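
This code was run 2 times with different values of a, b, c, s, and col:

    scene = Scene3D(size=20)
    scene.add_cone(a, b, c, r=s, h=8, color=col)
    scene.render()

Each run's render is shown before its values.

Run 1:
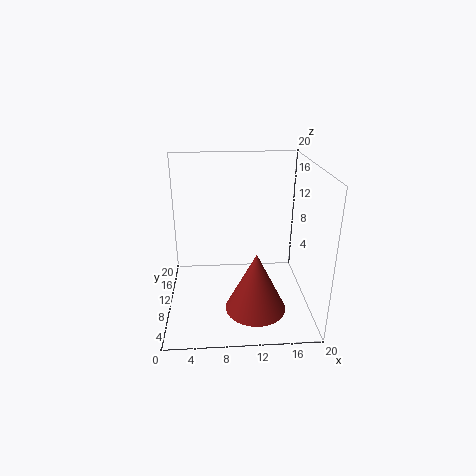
a = 12, b = 5, c = 2, s = 4, col = 'brown'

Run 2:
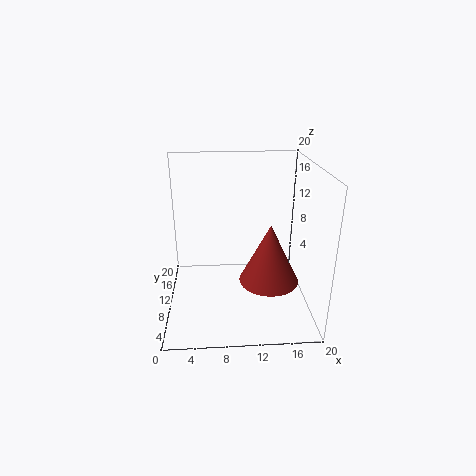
a = 14, b = 7, c = 5, s = 4, col = 'brown'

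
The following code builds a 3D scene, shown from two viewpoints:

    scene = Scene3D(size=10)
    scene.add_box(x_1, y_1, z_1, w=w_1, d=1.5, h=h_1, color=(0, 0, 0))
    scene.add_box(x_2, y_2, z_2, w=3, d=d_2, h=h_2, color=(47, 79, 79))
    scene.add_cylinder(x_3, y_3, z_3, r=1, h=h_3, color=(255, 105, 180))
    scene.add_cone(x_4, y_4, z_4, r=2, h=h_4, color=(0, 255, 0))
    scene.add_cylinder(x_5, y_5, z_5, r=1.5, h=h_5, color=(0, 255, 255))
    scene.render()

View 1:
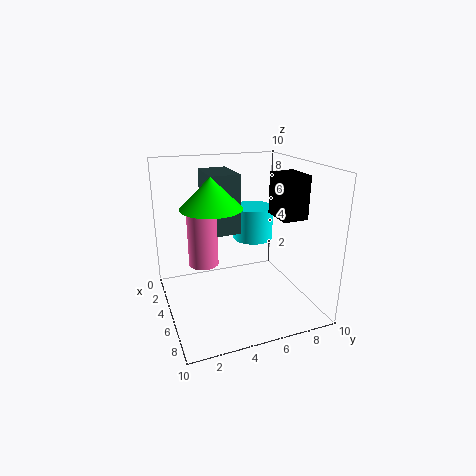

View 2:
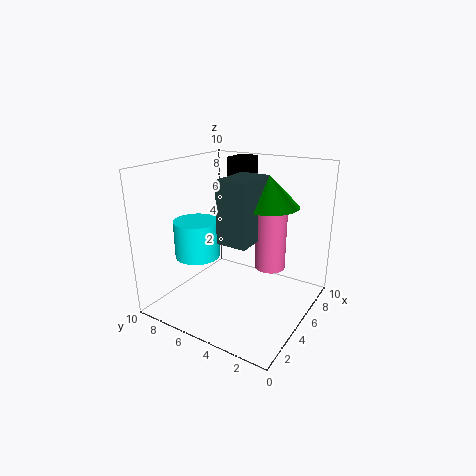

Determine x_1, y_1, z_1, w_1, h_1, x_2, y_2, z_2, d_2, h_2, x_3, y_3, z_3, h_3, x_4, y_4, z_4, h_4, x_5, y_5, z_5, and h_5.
x_1 = 7.5
y_1 = 6
z_1 = 7.5
w_1 = 2
h_1 = 2.5
x_2 = 2.5
y_2 = 3
z_2 = 5.5
d_2 = 2
h_2 = 4
x_3 = 5
y_3 = 2.5
z_3 = 3.5
h_3 = 4
x_4 = 5.5
y_4 = 3
z_4 = 7.5
h_4 = 2
x_5 = 3
y_5 = 7
z_5 = 4
h_5 = 2.5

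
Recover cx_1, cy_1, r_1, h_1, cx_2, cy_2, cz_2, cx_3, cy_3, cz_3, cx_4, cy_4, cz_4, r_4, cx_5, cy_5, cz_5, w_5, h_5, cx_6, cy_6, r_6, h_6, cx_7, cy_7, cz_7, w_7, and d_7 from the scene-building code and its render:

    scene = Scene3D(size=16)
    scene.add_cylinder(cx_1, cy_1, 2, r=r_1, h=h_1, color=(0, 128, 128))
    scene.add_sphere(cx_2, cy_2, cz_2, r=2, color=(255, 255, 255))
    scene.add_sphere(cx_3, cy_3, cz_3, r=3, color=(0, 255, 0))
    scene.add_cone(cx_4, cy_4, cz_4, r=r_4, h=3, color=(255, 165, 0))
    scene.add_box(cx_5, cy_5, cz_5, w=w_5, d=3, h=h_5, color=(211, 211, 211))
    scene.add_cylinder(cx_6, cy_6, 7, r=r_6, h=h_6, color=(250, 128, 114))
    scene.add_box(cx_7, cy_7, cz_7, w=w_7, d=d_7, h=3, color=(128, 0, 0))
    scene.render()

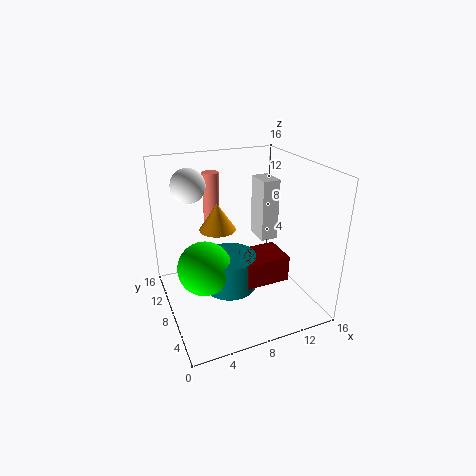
cx_1 = 7, cy_1 = 8, r_1 = 3, h_1 = 4, cx_2 = 4, cy_2 = 13, cz_2 = 13, cx_3 = 4, cy_3 = 8, cz_3 = 5, cx_4 = 6, cy_4 = 9, cz_4 = 9, r_4 = 2, cx_5 = 11, cy_5 = 8, cz_5 = 7, w_5 = 2, h_5 = 7, cx_6 = 7, cy_6 = 14, r_6 = 1, h_6 = 7, cx_7 = 8, cy_7 = 5, cz_7 = 3, w_7 = 5, d_7 = 4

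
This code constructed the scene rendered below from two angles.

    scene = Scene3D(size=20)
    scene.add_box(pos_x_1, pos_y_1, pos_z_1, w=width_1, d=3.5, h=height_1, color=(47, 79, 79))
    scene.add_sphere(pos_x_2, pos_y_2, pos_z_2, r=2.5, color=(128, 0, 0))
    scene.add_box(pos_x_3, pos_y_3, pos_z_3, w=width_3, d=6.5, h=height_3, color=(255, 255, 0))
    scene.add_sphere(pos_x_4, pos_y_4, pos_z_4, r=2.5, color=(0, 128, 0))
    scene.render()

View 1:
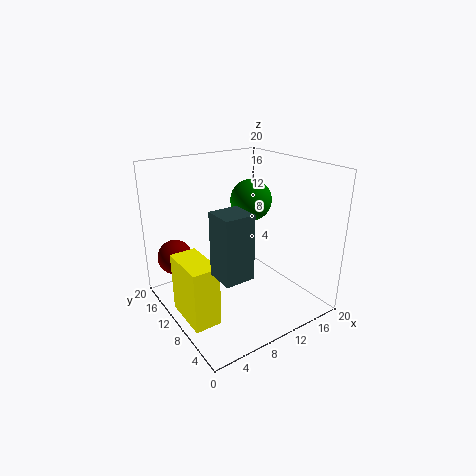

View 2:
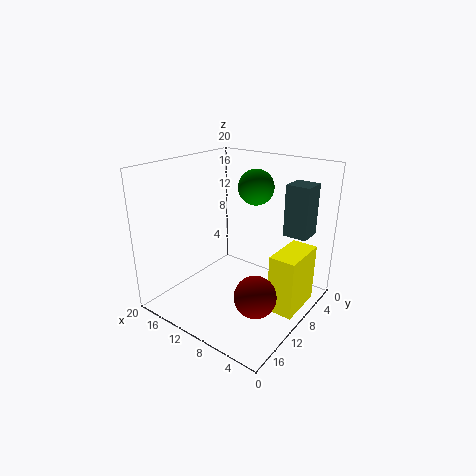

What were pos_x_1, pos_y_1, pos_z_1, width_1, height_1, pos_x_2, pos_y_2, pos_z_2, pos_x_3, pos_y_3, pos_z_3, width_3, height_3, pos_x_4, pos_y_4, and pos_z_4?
pos_x_1 = 2.5
pos_y_1 = 1
pos_z_1 = 9.5
width_1 = 3.5
height_1 = 7.5
pos_x_2 = 3
pos_y_2 = 16
pos_z_2 = 6.5
pos_x_3 = 0.5
pos_y_3 = 5
pos_z_3 = 1.5
width_3 = 3.5
height_3 = 8
pos_x_4 = 9.5
pos_y_4 = 6.5
pos_z_4 = 16.5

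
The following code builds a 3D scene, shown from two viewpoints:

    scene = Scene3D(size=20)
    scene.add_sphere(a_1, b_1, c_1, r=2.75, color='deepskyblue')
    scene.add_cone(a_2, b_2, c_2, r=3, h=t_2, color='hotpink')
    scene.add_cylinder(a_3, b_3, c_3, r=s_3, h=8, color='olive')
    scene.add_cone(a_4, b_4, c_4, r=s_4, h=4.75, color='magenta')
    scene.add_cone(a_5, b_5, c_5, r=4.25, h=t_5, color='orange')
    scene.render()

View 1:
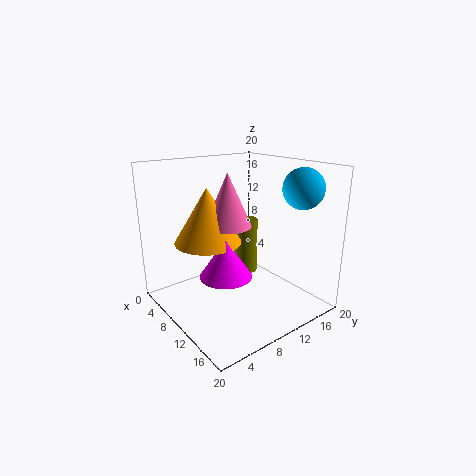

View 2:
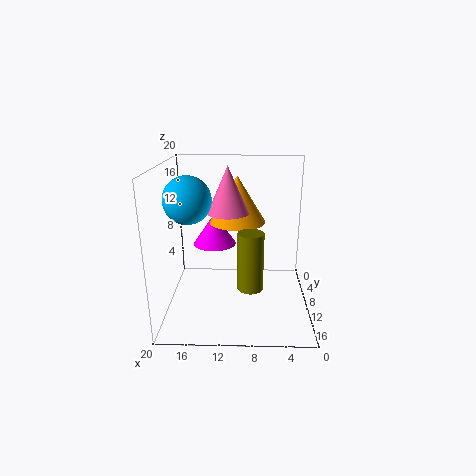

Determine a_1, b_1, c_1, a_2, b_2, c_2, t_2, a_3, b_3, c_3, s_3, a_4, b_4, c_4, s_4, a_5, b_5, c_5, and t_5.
a_1 = 15.5; b_1 = 16.5; c_1 = 17; a_2 = 11.5; b_2 = 7.25; c_2 = 12.75; t_2 = 6.75; a_3 = 8.25; b_3 = 12.75; c_3 = 3.75; s_3 = 1.75; a_4 = 13.75; b_4 = 5.25; c_4 = 7.25; s_4 = 3.25; a_5 = 10.25; b_5 = 5; c_5 = 10.75; t_5 = 7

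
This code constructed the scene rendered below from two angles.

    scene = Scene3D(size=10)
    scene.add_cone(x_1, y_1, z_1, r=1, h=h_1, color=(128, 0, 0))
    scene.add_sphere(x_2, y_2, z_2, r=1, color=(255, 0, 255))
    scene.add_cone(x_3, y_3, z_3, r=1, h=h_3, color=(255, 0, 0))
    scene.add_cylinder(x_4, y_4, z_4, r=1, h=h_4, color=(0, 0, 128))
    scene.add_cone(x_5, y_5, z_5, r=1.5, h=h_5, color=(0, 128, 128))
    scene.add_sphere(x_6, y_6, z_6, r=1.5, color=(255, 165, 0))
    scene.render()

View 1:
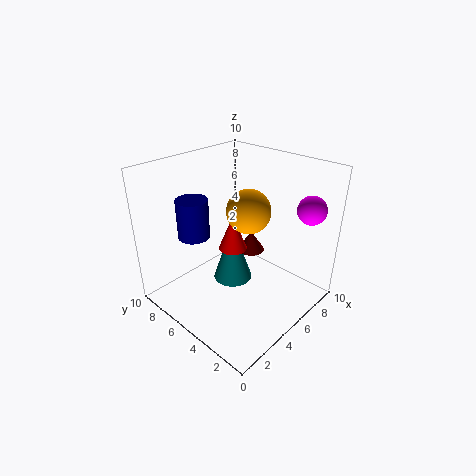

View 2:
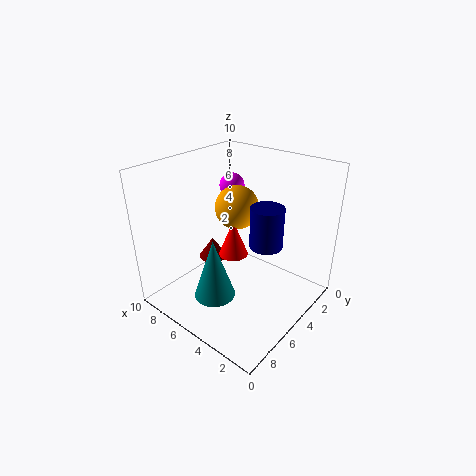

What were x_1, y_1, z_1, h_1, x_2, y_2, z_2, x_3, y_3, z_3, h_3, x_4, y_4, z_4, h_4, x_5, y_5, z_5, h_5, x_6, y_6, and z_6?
x_1 = 7
y_1 = 5.5
z_1 = 3
h_1 = 1.5
x_2 = 8.5
y_2 = 1.5
z_2 = 7
x_3 = 5
y_3 = 5.5
z_3 = 4
h_3 = 2.5
x_4 = 2
y_4 = 6
z_4 = 6
h_4 = 2.5
x_5 = 6
y_5 = 6.5
z_5 = 0.5
h_5 = 4.5
x_6 = 5.5
y_6 = 4.5
z_6 = 7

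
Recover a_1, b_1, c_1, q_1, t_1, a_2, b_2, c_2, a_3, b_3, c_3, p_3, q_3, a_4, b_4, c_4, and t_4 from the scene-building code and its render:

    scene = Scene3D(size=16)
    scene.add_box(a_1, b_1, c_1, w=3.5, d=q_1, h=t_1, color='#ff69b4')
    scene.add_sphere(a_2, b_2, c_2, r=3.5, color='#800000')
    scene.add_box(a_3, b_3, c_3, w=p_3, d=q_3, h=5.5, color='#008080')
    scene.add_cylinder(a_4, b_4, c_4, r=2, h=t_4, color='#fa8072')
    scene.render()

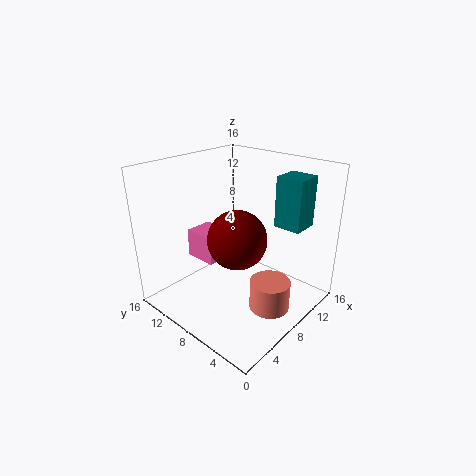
a_1 = 7
b_1 = 11.5
c_1 = 3.5
q_1 = 4
t_1 = 3.5
a_2 = 9
b_2 = 9
c_2 = 7
a_3 = 10.5
b_3 = 2
c_3 = 9.5
p_3 = 3
q_3 = 3
a_4 = 6
b_4 = 2
c_4 = 3
t_4 = 3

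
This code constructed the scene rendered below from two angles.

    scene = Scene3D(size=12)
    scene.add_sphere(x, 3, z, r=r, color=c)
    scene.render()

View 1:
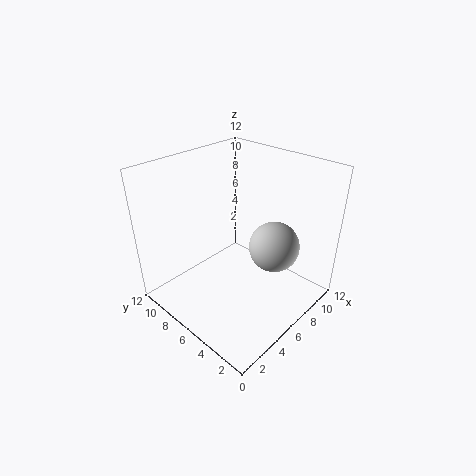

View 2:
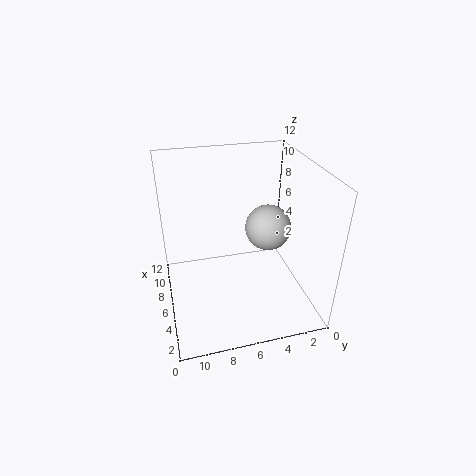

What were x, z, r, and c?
x = 7
z = 6
r = 2
c = 'lightgray'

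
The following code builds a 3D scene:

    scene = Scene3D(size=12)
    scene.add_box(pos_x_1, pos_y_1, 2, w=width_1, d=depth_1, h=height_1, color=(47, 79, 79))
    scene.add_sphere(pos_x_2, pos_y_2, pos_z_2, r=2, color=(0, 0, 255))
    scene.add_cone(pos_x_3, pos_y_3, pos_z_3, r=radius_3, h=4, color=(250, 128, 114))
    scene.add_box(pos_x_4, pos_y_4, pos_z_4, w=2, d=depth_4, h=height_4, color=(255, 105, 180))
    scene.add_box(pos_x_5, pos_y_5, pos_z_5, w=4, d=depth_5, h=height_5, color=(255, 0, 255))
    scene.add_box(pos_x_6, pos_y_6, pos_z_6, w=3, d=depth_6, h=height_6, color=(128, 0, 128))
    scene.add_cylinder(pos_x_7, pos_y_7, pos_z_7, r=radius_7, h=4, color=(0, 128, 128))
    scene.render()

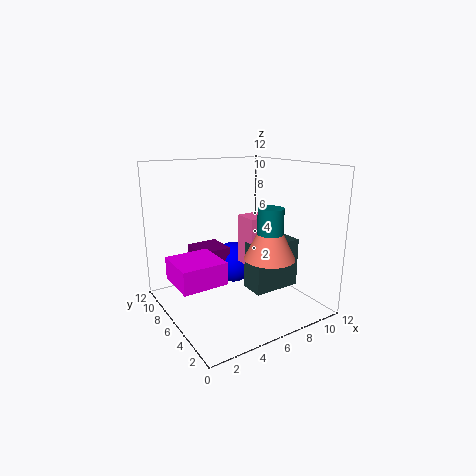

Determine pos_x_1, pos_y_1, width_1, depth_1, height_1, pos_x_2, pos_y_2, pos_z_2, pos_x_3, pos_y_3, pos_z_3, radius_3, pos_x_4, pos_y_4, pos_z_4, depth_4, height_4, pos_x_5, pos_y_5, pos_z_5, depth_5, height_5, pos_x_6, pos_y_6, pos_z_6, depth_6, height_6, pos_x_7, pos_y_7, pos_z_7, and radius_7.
pos_x_1 = 6, pos_y_1 = 3, width_1 = 4, depth_1 = 2, height_1 = 4, pos_x_2 = 8, pos_y_2 = 10, pos_z_2 = 2, pos_x_3 = 7, pos_y_3 = 3, pos_z_3 = 5, radius_3 = 2, pos_x_4 = 6, pos_y_4 = 4, pos_z_4 = 4, depth_4 = 2, height_4 = 4, pos_x_5 = 1, pos_y_5 = 6, pos_z_5 = 2, depth_5 = 4, height_5 = 2, pos_x_6 = 4, pos_y_6 = 9, pos_z_6 = 2, depth_6 = 3, height_6 = 2, pos_x_7 = 7, pos_y_7 = 3, pos_z_7 = 5, radius_7 = 1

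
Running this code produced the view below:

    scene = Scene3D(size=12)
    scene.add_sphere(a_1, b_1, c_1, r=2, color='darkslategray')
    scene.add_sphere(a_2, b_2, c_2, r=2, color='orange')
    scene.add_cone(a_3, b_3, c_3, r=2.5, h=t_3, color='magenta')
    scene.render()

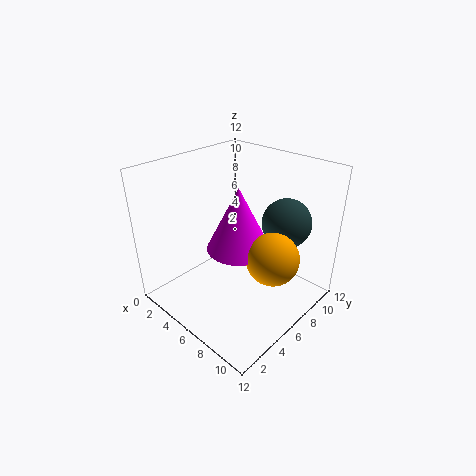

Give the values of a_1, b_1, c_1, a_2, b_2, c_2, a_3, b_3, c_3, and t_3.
a_1 = 9
b_1 = 8.5
c_1 = 7.5
a_2 = 10
b_2 = 5.5
c_2 = 6
a_3 = 7
b_3 = 5
c_3 = 6
t_3 = 5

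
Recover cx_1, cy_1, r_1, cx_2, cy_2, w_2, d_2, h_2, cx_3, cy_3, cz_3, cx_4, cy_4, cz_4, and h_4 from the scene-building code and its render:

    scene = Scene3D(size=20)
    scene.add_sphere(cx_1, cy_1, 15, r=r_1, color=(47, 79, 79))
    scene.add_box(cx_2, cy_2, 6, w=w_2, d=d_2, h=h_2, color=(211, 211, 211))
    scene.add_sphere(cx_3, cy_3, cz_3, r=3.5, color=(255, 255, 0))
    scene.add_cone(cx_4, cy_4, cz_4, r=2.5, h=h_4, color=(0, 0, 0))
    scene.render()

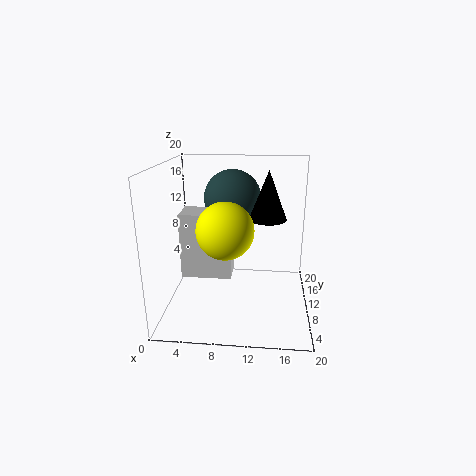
cx_1 = 9; cy_1 = 12.5; r_1 = 4; cx_2 = 3; cy_2 = 5.5; w_2 = 6.5; d_2 = 4; h_2 = 8.5; cx_3 = 9; cy_3 = 4.5; cz_3 = 13; cx_4 = 14; cy_4 = 9.5; cz_4 = 13; h_4 = 6.5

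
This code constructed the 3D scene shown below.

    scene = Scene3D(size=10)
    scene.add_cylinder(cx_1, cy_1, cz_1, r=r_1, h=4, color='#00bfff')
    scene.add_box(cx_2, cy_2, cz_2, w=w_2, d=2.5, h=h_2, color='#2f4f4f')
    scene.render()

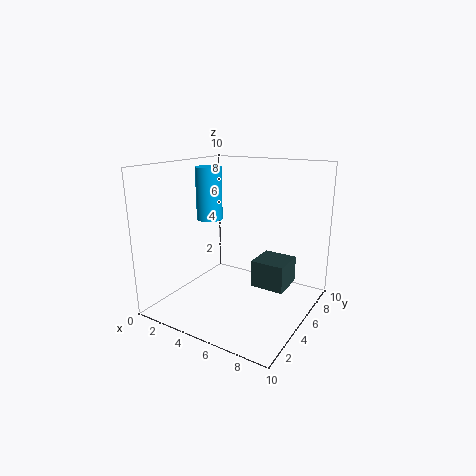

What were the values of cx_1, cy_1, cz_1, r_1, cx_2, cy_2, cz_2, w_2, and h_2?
cx_1 = 1.5
cy_1 = 6.5
cz_1 = 5.5
r_1 = 1
cx_2 = 5.5
cy_2 = 6
cz_2 = 1
w_2 = 2.5
h_2 = 2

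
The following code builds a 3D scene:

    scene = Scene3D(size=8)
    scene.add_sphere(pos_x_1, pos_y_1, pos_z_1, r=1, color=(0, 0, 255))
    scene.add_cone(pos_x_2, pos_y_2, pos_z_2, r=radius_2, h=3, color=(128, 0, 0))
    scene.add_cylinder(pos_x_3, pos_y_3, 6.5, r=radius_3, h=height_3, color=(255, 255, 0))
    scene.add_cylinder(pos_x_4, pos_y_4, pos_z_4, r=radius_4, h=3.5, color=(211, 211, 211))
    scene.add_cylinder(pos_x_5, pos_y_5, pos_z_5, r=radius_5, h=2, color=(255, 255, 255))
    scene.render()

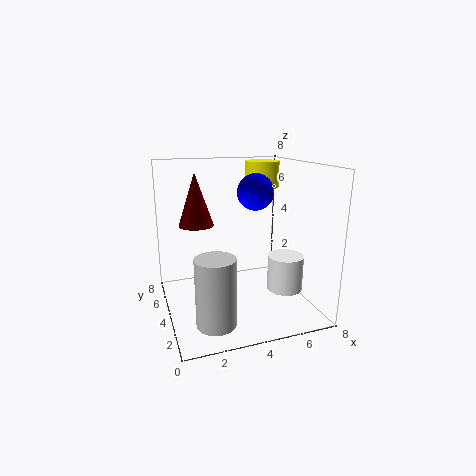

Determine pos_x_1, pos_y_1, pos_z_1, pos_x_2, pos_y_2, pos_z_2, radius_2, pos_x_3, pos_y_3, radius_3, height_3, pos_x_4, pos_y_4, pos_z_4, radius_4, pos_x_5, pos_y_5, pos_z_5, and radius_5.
pos_x_1 = 5; pos_y_1 = 4; pos_z_1 = 6.5; pos_x_2 = 2; pos_y_2 = 5.5; pos_z_2 = 4.5; radius_2 = 1; pos_x_3 = 6; pos_y_3 = 5.5; radius_3 = 1; height_3 = 1.5; pos_x_4 = 2; pos_y_4 = 1.5; pos_z_4 = 0.5; radius_4 = 1; pos_x_5 = 6.5; pos_y_5 = 3; pos_z_5 = 1; radius_5 = 1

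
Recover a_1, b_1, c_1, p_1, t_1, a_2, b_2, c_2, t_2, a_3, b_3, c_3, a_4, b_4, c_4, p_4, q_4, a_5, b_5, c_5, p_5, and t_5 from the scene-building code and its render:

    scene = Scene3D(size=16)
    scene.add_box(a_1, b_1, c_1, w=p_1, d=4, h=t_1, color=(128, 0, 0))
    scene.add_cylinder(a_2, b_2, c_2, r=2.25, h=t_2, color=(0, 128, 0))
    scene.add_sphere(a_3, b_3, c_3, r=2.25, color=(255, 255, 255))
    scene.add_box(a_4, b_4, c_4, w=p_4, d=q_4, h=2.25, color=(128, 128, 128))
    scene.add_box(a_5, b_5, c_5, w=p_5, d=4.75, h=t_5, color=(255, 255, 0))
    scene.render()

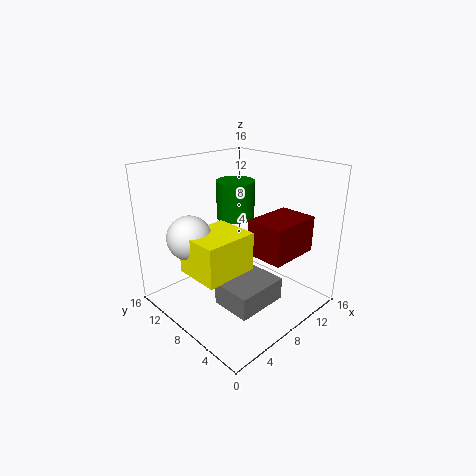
a_1 = 6.75; b_1 = 1.25; c_1 = 7.5; p_1 = 5.5; t_1 = 3.75; a_2 = 10.5; b_2 = 11; c_2 = 9; t_2 = 4.5; a_3 = 2.25; b_3 = 9; c_3 = 9.5; a_4 = 2.25; b_4 = 1.25; c_4 = 3.75; p_4 = 5.25; q_4 = 4; a_5 = 1; b_5 = 4.25; c_5 = 6.25; p_5 = 5.5; t_5 = 4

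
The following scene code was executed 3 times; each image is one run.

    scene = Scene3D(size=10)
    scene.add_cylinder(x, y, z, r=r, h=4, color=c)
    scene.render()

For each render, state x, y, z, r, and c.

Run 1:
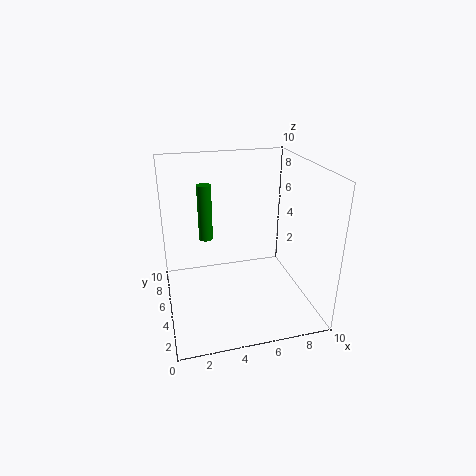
x = 3
y = 6.5
z = 4.5
r = 0.5
c = 'green'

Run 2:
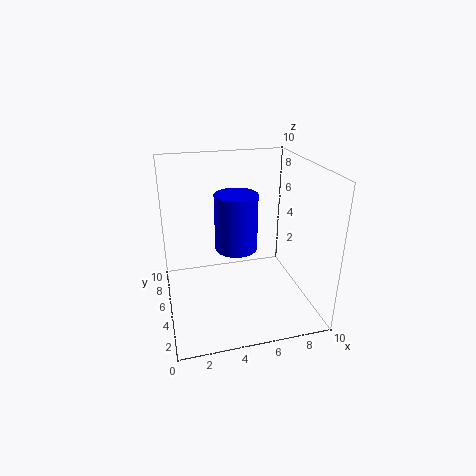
x = 5
y = 5.5
z = 4
r = 1.5
c = 'blue'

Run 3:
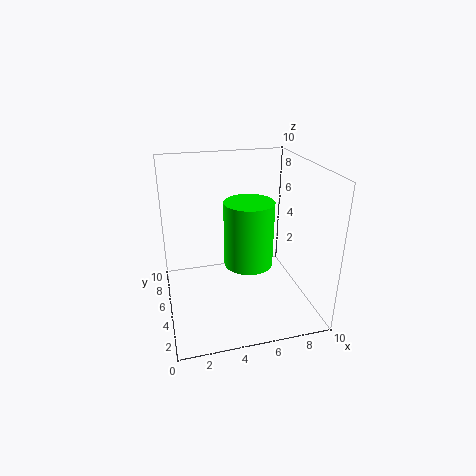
x = 5
y = 2.5
z = 4.5
r = 1.5
c = 'lime'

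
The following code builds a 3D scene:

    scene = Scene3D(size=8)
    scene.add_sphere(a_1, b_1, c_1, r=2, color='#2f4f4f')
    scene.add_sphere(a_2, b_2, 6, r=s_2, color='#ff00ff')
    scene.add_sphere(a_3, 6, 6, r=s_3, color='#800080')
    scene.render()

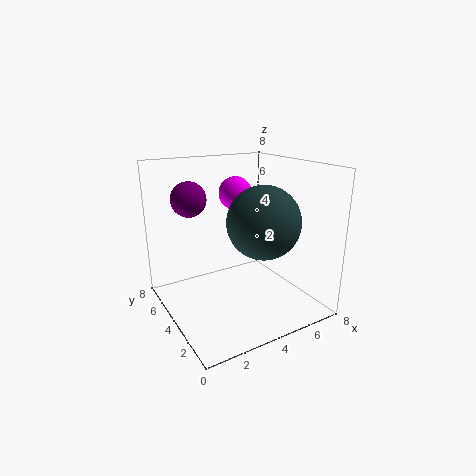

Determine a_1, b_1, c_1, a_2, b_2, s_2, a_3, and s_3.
a_1 = 5, b_1 = 3, c_1 = 5, a_2 = 5, b_2 = 6, s_2 = 1, a_3 = 2, s_3 = 1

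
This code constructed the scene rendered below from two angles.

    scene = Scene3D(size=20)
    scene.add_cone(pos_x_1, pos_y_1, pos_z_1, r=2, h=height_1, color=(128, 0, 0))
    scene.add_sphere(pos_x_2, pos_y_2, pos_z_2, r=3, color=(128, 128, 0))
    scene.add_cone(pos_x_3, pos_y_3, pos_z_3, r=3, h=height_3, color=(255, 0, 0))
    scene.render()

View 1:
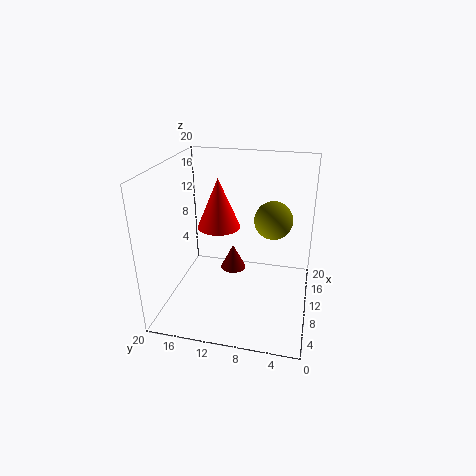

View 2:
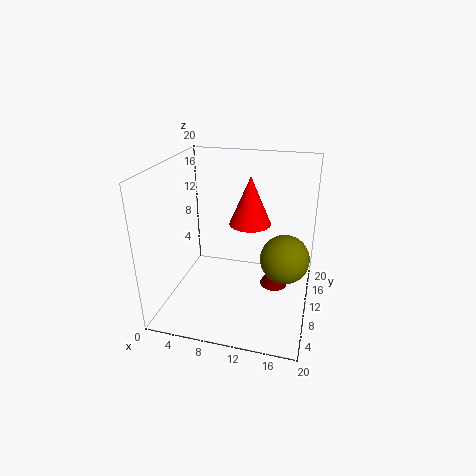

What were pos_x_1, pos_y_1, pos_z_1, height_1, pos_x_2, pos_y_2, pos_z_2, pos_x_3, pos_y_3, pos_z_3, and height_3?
pos_x_1 = 15, pos_y_1 = 12, pos_z_1 = 2, height_1 = 4, pos_x_2 = 17, pos_y_2 = 6, pos_z_2 = 10, pos_x_3 = 11, pos_y_3 = 13, pos_z_3 = 11, height_3 = 7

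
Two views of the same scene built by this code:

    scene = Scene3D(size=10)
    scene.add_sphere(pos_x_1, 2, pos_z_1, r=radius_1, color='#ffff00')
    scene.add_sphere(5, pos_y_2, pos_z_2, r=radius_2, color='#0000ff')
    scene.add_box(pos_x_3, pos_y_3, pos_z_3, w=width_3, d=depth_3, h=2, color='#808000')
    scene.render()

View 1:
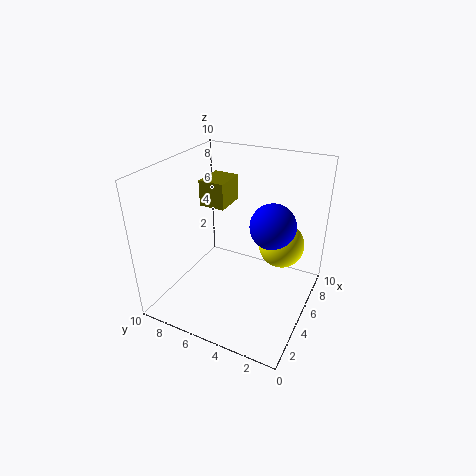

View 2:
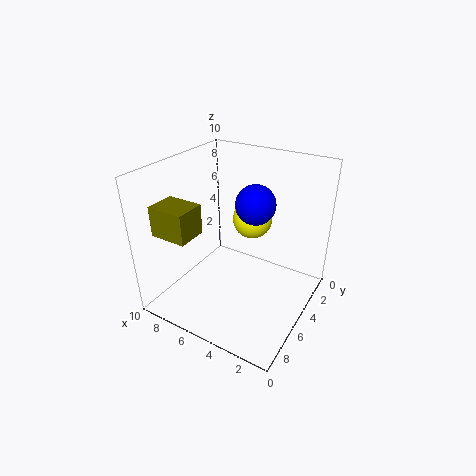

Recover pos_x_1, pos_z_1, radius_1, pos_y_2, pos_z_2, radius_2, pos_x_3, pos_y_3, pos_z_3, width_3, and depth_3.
pos_x_1 = 5.5; pos_z_1 = 5; radius_1 = 1.5; pos_y_2 = 2.5; pos_z_2 = 6.5; radius_2 = 1.5; pos_x_3 = 6.5; pos_y_3 = 7; pos_z_3 = 6; width_3 = 2.5; depth_3 = 2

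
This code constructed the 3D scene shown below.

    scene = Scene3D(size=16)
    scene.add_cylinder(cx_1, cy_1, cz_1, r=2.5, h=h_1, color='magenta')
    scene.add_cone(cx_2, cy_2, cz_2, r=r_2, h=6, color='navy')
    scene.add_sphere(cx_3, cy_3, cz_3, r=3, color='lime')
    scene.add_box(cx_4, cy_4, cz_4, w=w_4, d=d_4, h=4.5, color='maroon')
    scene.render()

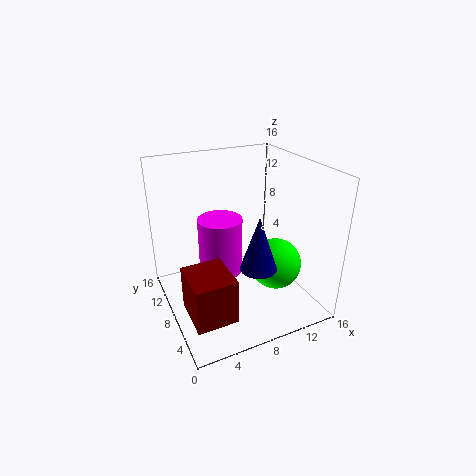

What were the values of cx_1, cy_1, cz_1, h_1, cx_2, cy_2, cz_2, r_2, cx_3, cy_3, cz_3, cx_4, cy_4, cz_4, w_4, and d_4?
cx_1 = 6.5; cy_1 = 9.5; cz_1 = 3.5; h_1 = 6.5; cx_2 = 9; cy_2 = 5; cz_2 = 5.5; r_2 = 2; cx_3 = 12.5; cy_3 = 7; cz_3 = 4; cx_4 = 0.5; cy_4 = 0.5; cz_4 = 3.5; w_4 = 4; d_4 = 4.5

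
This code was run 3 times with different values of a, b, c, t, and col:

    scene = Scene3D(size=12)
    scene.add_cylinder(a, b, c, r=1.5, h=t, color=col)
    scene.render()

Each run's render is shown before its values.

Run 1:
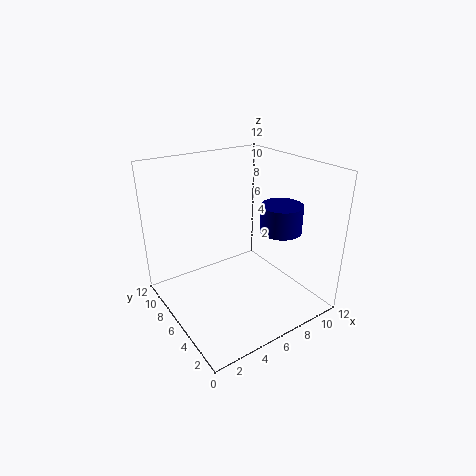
a = 7
b = 2
c = 8
t = 2
col = 'navy'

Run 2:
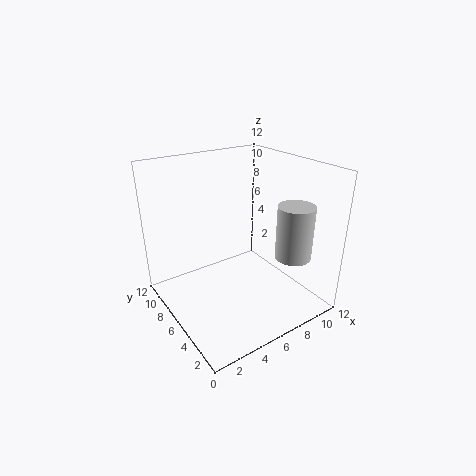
a = 9.5
b = 3
c = 4.5
t = 4.5
col = 'lightgray'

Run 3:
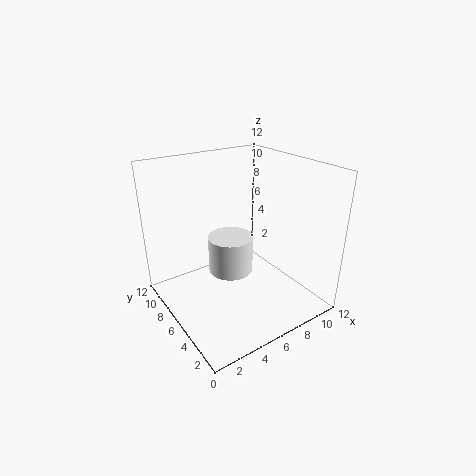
a = 3
b = 2.5
c = 6
t = 2.5
col = 'white'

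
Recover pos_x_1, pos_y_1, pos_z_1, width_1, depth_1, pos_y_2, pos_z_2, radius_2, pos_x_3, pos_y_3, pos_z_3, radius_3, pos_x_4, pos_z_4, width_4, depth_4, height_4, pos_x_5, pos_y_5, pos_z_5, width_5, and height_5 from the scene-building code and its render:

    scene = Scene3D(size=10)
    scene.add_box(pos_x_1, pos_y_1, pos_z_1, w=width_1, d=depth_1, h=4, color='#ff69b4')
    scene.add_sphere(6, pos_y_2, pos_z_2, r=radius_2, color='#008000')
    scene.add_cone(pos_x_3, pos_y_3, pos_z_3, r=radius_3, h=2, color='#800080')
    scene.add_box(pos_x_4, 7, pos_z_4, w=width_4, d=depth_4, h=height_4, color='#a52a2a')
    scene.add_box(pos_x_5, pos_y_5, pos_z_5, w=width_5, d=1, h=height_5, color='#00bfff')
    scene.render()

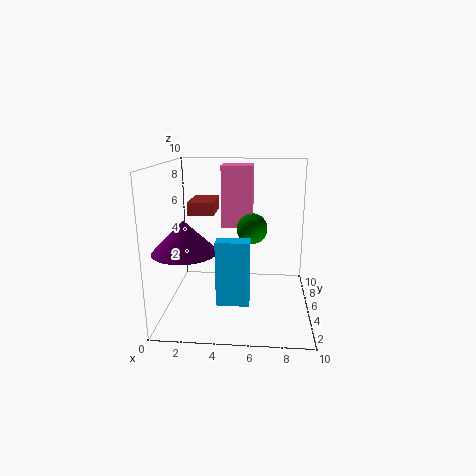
pos_x_1 = 4; pos_y_1 = 4; pos_z_1 = 6; width_1 = 2; depth_1 = 2; pos_y_2 = 4; pos_z_2 = 6; radius_2 = 1; pos_x_3 = 2; pos_y_3 = 2; pos_z_3 = 5; radius_3 = 2; pos_x_4 = 1; pos_z_4 = 6; width_4 = 2; depth_4 = 3; height_4 = 1; pos_x_5 = 4; pos_y_5 = 1; pos_z_5 = 2; width_5 = 2; height_5 = 4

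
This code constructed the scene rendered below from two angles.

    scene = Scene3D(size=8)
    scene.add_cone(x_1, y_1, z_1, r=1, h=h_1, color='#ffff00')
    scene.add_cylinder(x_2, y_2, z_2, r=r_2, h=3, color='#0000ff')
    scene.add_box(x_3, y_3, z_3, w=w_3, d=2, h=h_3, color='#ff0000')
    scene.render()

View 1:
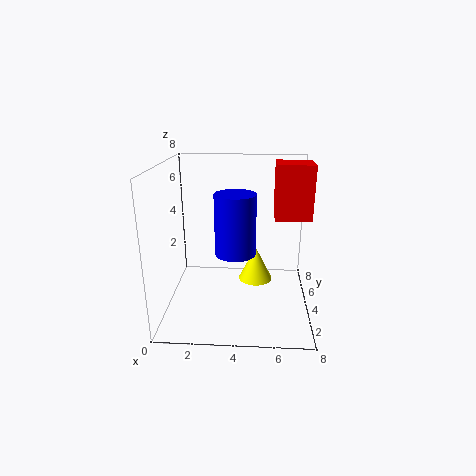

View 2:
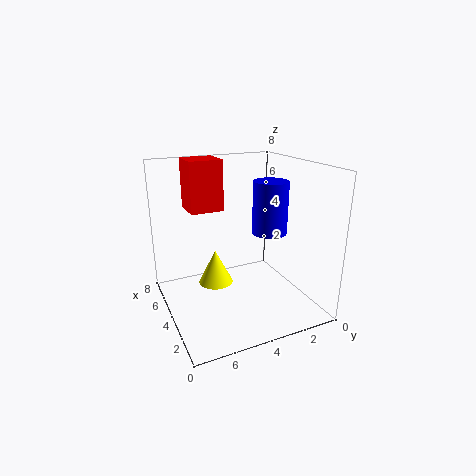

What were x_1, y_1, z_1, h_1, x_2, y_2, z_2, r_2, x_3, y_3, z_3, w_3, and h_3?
x_1 = 5
y_1 = 5
z_1 = 1
h_1 = 2
x_2 = 4
y_2 = 2
z_2 = 4
r_2 = 1
x_3 = 6
y_3 = 4
z_3 = 5
w_3 = 2
h_3 = 3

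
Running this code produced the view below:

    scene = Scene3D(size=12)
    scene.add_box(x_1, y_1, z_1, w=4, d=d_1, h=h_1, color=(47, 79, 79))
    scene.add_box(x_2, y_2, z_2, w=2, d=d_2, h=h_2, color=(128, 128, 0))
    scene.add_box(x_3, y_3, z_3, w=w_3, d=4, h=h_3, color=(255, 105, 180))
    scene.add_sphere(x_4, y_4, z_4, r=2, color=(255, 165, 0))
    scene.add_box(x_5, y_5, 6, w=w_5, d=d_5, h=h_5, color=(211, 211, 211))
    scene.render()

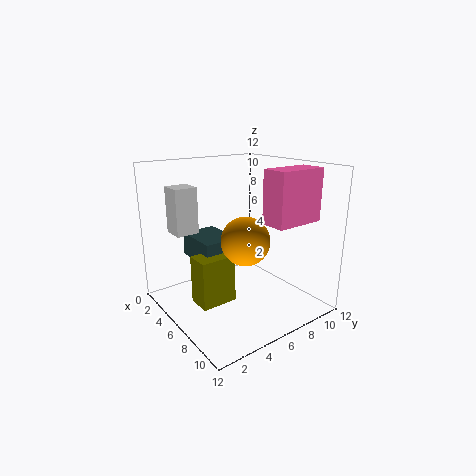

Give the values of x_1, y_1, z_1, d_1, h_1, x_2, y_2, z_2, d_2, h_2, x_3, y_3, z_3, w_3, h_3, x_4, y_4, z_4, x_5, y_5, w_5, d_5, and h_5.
x_1 = 2
y_1 = 3
z_1 = 4
d_1 = 3
h_1 = 2
x_2 = 5
y_2 = 2
z_2 = 1
d_2 = 3
h_2 = 4
x_3 = 9
y_3 = 6
z_3 = 8
w_3 = 2
h_3 = 4
x_4 = 7
y_4 = 6
z_4 = 6
x_5 = 1
y_5 = 2
w_5 = 2
d_5 = 2
h_5 = 4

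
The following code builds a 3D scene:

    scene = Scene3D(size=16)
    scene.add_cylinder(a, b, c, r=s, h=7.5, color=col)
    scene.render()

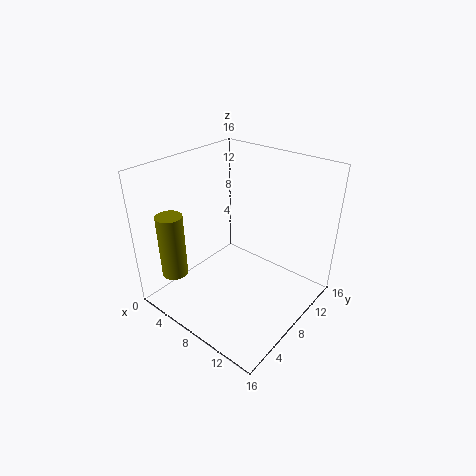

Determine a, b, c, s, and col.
a = 2; b = 3.5; c = 3; s = 1.5; col = 'olive'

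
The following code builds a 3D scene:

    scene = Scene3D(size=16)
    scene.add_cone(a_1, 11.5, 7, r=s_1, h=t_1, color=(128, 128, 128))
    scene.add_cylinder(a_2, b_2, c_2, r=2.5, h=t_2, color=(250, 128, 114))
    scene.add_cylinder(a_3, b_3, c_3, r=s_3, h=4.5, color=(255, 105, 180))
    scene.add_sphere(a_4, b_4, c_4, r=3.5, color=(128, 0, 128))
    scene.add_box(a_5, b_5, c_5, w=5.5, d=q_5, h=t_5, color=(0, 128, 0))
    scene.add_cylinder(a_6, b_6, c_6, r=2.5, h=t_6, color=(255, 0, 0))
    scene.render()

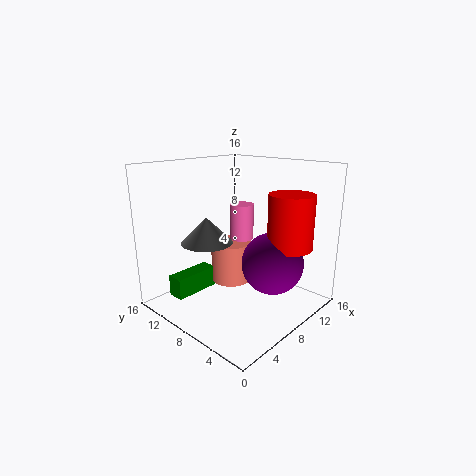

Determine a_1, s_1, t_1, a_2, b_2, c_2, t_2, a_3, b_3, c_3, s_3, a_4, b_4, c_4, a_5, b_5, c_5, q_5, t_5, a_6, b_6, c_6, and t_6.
a_1 = 6.5
s_1 = 3
t_1 = 3
a_2 = 10.5
b_2 = 11.5
c_2 = 1
t_2 = 5
a_3 = 12.5
b_3 = 11.5
c_3 = 6
s_3 = 1.5
a_4 = 10.5
b_4 = 5
c_4 = 5
a_5 = 3
b_5 = 12.5
c_5 = 0.5
q_5 = 2
t_5 = 2.5
a_6 = 11.5
b_6 = 3.5
c_6 = 7
t_6 = 6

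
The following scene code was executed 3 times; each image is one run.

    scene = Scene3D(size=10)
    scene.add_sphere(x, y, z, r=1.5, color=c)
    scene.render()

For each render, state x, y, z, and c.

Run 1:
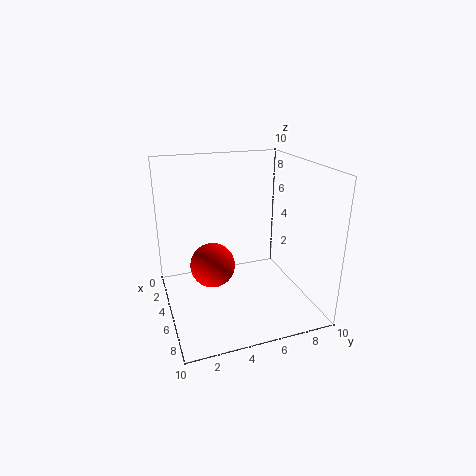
x = 5.5, y = 3, z = 3.5, c = 'red'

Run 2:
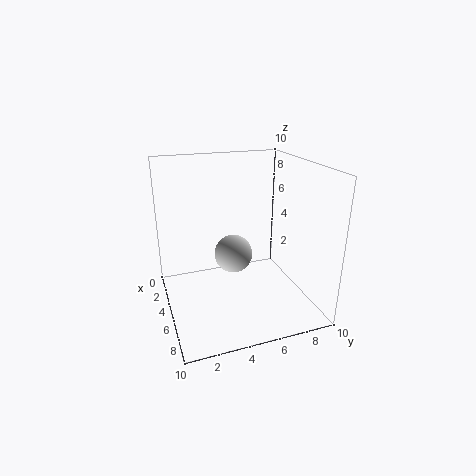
x = 2.5, y = 5.5, z = 2.5, c = 'lightgray'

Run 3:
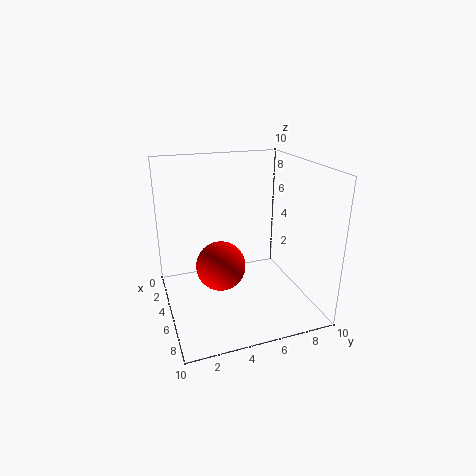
x = 7.5, y = 3, z = 4.5, c = 'red'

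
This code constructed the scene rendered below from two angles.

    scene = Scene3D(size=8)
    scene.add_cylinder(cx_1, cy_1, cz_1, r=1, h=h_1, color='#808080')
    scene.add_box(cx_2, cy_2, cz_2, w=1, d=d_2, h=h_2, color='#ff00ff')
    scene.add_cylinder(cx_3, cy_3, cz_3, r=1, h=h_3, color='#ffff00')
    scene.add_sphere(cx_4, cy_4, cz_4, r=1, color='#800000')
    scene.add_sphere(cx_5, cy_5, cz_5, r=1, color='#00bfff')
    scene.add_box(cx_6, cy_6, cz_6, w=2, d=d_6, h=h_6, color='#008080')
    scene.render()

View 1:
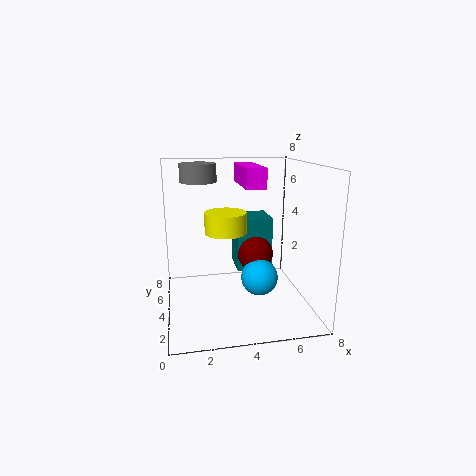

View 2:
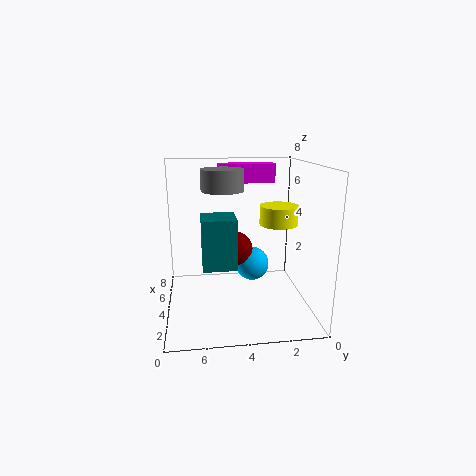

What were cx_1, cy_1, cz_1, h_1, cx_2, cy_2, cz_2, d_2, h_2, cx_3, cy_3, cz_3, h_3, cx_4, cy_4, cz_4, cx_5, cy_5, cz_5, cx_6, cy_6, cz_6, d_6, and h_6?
cx_1 = 2, cy_1 = 5, cz_1 = 7, h_1 = 1, cx_2 = 4, cy_2 = 2, cz_2 = 7, d_2 = 3, h_2 = 1, cx_3 = 3, cy_3 = 2, cz_3 = 5, h_3 = 1, cx_4 = 5, cy_4 = 4, cz_4 = 3, cx_5 = 5, cy_5 = 3, cz_5 = 2, cx_6 = 4, cy_6 = 4, cz_6 = 2, d_6 = 2, h_6 = 3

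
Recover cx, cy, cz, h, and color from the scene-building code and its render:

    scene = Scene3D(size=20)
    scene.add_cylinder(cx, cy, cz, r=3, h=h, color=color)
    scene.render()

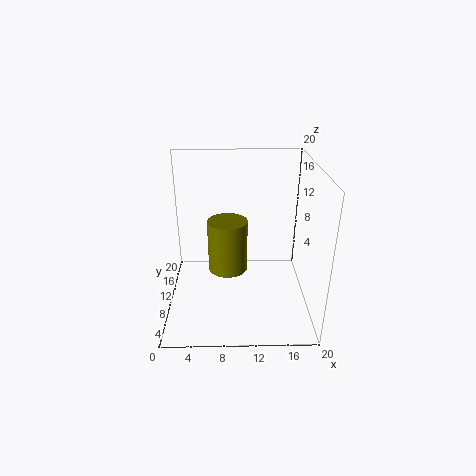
cx = 8.5, cy = 13.5, cz = 3, h = 8, color = 'olive'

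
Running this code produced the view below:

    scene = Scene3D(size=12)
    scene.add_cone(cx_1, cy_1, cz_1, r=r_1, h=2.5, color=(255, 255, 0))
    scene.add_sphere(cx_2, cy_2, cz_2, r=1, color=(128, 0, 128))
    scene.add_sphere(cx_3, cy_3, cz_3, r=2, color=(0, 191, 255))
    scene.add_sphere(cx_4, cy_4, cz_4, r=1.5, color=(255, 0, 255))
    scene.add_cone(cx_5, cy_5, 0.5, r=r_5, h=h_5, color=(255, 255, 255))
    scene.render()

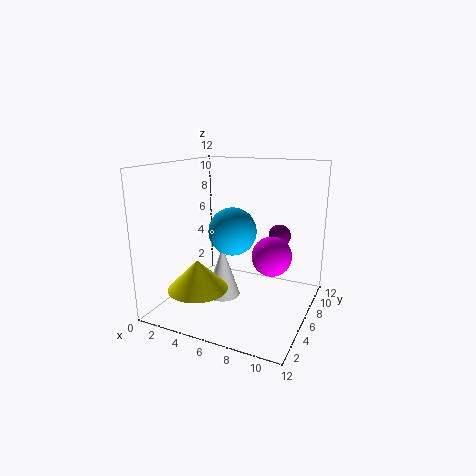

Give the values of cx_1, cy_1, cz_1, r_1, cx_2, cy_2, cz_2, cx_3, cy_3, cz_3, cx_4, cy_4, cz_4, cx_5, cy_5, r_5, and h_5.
cx_1 = 3.5
cy_1 = 3.5
cz_1 = 2
r_1 = 2.5
cx_2 = 8.5
cy_2 = 9.5
cz_2 = 5.5
cx_3 = 5.5
cy_3 = 6
cz_3 = 6.5
cx_4 = 9.5
cy_4 = 4.5
cz_4 = 5.5
cx_5 = 4.5
cy_5 = 6
r_5 = 1.5
h_5 = 4.5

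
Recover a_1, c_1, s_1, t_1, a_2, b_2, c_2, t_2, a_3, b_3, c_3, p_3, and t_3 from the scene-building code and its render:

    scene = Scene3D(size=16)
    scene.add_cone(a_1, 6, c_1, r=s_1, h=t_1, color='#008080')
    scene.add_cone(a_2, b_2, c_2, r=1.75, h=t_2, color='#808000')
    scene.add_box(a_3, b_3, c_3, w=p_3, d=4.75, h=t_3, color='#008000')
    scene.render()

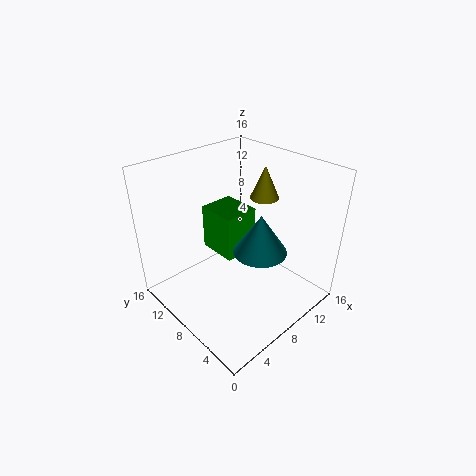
a_1 = 9.5, c_1 = 6.5, s_1 = 3, t_1 = 4.5, a_2 = 13.75, b_2 = 9.5, c_2 = 10.5, t_2 = 4, a_3 = 7.75, b_3 = 9.25, c_3 = 4.25, p_3 = 4.25, t_3 = 5.5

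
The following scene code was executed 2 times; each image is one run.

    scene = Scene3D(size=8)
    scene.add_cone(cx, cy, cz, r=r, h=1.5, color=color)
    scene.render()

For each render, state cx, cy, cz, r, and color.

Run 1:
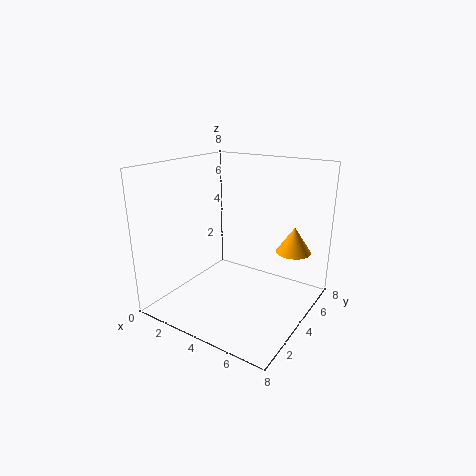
cx = 6.5; cy = 6; cz = 3; r = 1; color = 'orange'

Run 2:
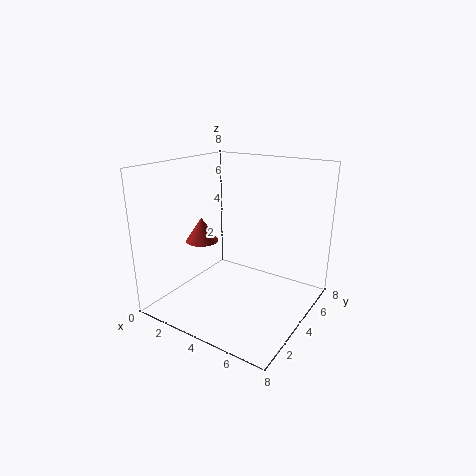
cx = 1; cy = 4.5; cz = 3; r = 1; color = 'brown'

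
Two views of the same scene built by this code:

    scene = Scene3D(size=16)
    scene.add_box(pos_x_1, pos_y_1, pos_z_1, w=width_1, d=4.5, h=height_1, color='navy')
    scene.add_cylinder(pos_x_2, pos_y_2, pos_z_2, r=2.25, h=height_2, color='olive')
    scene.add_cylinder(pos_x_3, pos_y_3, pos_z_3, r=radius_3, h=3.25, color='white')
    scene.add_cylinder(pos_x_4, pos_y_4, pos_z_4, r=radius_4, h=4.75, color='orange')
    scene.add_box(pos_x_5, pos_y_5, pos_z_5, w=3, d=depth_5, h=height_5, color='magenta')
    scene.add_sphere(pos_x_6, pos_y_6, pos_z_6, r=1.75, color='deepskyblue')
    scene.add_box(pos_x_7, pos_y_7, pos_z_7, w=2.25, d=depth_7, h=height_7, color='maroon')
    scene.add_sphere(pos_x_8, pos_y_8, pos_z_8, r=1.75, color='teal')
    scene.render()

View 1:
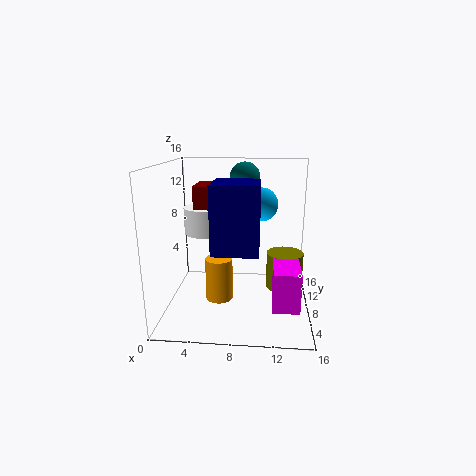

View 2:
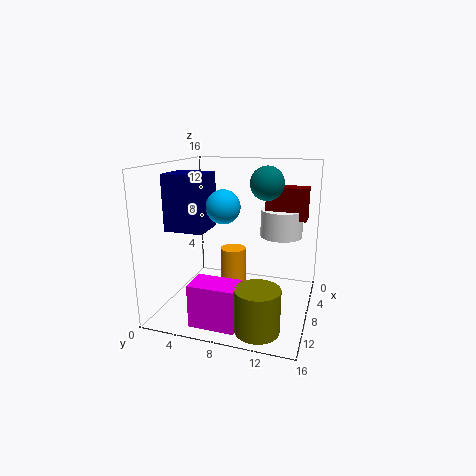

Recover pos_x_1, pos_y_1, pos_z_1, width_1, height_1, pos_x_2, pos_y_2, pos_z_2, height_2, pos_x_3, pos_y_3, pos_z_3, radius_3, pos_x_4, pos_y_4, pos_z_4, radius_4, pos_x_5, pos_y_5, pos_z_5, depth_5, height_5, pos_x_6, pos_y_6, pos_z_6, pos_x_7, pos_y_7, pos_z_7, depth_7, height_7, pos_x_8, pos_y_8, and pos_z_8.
pos_x_1 = 6.25; pos_y_1 = 0.25; pos_z_1 = 8.75; width_1 = 4.25; height_1 = 6.25; pos_x_2 = 13.5; pos_y_2 = 11.75; pos_z_2 = 0.5; height_2 = 4.5; pos_x_3 = 3.5; pos_y_3 = 12; pos_z_3 = 7.25; radius_3 = 2.5; pos_x_4 = 6; pos_y_4 = 6.75; pos_z_4 = 1.25; radius_4 = 1.5; pos_x_5 = 12; pos_y_5 = 5; pos_z_5 = 0.5; depth_5 = 4.75; height_5 = 4.5; pos_x_6 = 10.5; pos_y_6 = 7.25; pos_z_6 = 12; pos_x_7 = 2.5; pos_y_7 = 10.25; pos_z_7 = 9.5; depth_7 = 4.75; height_7 = 3.75; pos_x_8 = 8.5; pos_y_8 = 11.25; pos_z_8 = 14.25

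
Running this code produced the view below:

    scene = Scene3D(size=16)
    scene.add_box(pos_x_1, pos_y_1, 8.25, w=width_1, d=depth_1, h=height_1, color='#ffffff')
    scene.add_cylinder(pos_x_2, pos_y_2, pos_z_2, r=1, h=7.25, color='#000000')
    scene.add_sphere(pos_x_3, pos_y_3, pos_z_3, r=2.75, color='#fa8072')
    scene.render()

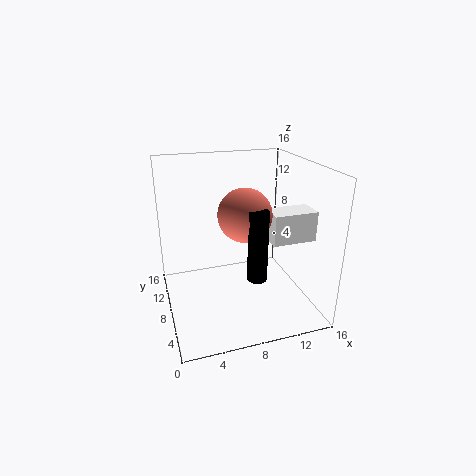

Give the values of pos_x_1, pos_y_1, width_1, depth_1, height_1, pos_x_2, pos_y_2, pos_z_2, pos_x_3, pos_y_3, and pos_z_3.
pos_x_1 = 10.75
pos_y_1 = 4.25
width_1 = 4.75
depth_1 = 2.75
height_1 = 3.25
pos_x_2 = 8.5
pos_y_2 = 3.25
pos_z_2 = 5.5
pos_x_3 = 8
pos_y_3 = 5.75
pos_z_3 = 11.5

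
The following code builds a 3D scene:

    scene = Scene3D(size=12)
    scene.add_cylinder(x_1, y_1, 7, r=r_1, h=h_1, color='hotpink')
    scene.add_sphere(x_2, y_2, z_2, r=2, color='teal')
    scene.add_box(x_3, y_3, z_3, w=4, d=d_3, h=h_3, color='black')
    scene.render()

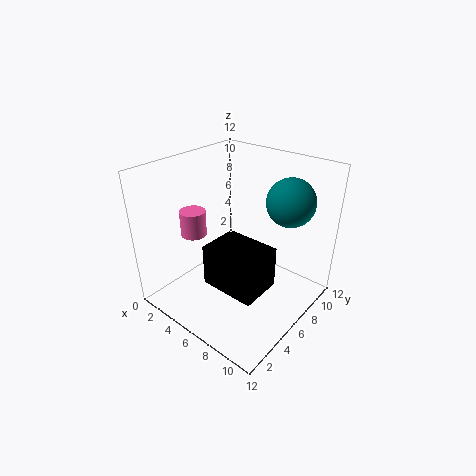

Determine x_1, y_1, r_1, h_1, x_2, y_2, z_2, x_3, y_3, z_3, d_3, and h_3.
x_1 = 4; y_1 = 3; r_1 = 1; h_1 = 2; x_2 = 9; y_2 = 9; z_2 = 9; x_3 = 7; y_3 = 1; z_3 = 5; d_3 = 3; h_3 = 3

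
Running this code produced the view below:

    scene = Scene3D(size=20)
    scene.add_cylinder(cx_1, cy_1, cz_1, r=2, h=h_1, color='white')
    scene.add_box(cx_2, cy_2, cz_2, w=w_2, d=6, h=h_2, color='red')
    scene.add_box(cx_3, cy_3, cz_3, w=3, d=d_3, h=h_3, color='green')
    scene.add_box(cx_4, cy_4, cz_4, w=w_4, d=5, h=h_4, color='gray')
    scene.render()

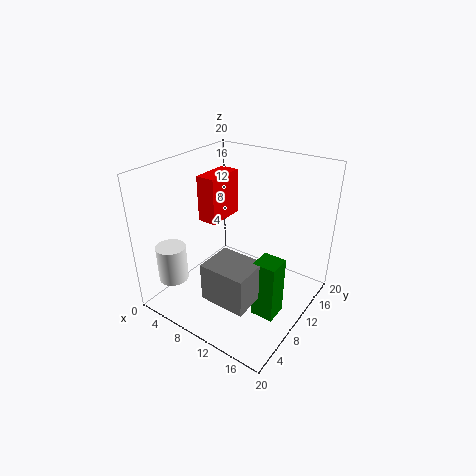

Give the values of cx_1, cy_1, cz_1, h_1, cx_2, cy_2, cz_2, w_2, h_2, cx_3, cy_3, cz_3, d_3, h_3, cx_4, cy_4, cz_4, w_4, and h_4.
cx_1 = 4, cy_1 = 3, cz_1 = 5, h_1 = 5, cx_2 = 2, cy_2 = 11, cz_2 = 10, w_2 = 3, h_2 = 7, cx_3 = 15, cy_3 = 6, cz_3 = 2, d_3 = 3, h_3 = 8, cx_4 = 10, cy_4 = 2, cz_4 = 5, w_4 = 6, h_4 = 5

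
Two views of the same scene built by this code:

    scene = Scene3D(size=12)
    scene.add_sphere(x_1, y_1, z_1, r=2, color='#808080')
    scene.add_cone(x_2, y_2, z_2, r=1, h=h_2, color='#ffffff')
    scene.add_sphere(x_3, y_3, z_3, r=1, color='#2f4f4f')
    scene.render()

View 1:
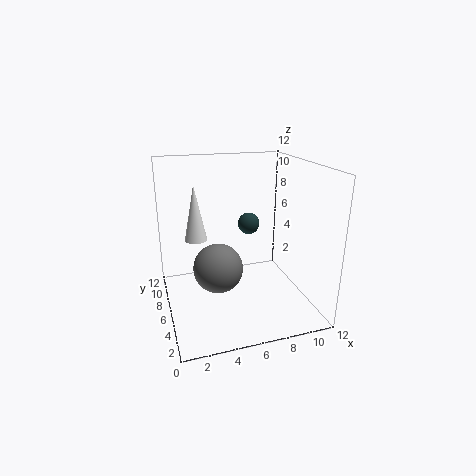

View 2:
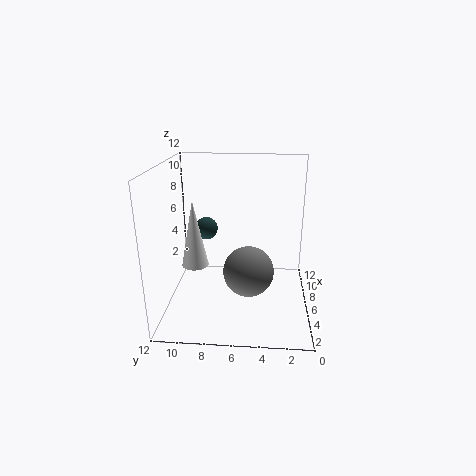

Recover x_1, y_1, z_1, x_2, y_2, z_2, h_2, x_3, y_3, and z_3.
x_1 = 4; y_1 = 5; z_1 = 4; x_2 = 3; y_2 = 9; z_2 = 5; h_2 = 5; x_3 = 8; y_3 = 9; z_3 = 6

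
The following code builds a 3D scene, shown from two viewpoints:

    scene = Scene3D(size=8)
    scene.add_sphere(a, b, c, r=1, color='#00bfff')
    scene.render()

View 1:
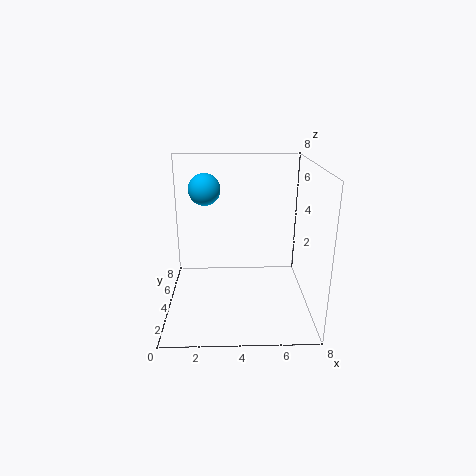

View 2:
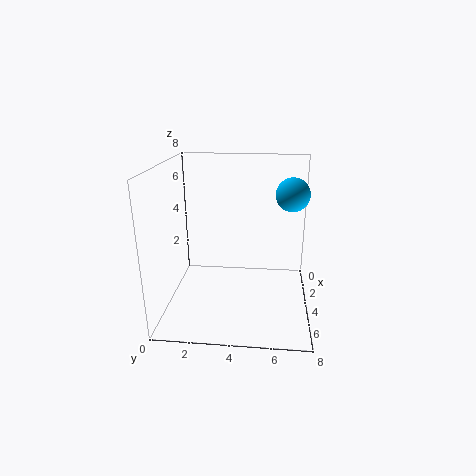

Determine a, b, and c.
a = 2
b = 7
c = 6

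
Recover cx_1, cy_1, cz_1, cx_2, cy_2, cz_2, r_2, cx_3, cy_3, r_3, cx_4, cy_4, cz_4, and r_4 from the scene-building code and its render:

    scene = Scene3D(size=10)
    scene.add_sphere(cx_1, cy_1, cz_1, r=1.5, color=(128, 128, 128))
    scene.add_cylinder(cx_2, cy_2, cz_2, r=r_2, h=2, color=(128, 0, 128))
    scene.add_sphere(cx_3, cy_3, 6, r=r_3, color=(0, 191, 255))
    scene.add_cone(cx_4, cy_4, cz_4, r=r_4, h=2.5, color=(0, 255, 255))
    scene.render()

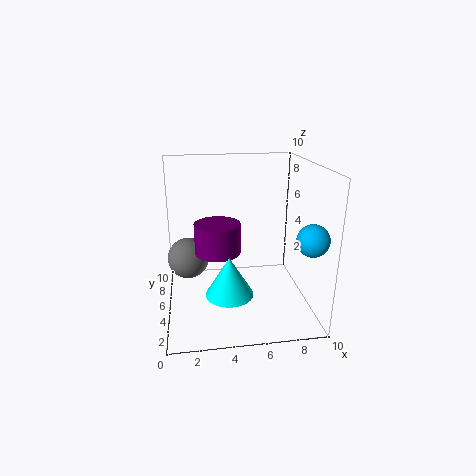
cx_1 = 1.5; cy_1 = 6.5; cz_1 = 3; cx_2 = 3.5; cy_2 = 4; cz_2 = 4.5; r_2 = 1.5; cx_3 = 9; cy_3 = 1.5; r_3 = 1; cx_4 = 4; cy_4 = 2; cz_4 = 2.5; r_4 = 1.5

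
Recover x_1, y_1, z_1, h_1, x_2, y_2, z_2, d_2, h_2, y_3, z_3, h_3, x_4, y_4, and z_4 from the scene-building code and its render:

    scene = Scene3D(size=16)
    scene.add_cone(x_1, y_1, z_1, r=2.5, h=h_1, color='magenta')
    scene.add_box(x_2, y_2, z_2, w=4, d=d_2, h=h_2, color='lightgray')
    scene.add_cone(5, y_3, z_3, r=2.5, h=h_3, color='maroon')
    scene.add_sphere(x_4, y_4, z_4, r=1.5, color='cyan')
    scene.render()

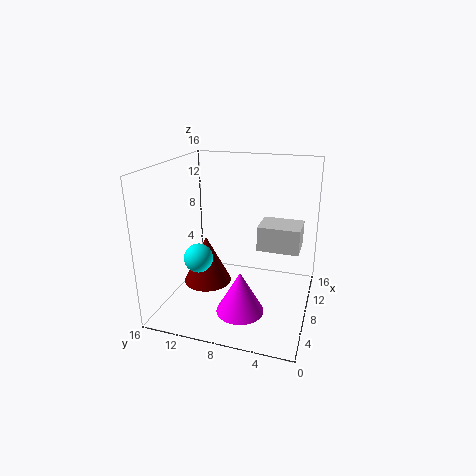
x_1 = 4
y_1 = 6.5
z_1 = 1.5
h_1 = 4.5
x_2 = 10.5
y_2 = 1.5
z_2 = 5.5
d_2 = 5
h_2 = 3
y_3 = 10.5
z_3 = 4
h_3 = 5
x_4 = 4
y_4 = 11
z_4 = 7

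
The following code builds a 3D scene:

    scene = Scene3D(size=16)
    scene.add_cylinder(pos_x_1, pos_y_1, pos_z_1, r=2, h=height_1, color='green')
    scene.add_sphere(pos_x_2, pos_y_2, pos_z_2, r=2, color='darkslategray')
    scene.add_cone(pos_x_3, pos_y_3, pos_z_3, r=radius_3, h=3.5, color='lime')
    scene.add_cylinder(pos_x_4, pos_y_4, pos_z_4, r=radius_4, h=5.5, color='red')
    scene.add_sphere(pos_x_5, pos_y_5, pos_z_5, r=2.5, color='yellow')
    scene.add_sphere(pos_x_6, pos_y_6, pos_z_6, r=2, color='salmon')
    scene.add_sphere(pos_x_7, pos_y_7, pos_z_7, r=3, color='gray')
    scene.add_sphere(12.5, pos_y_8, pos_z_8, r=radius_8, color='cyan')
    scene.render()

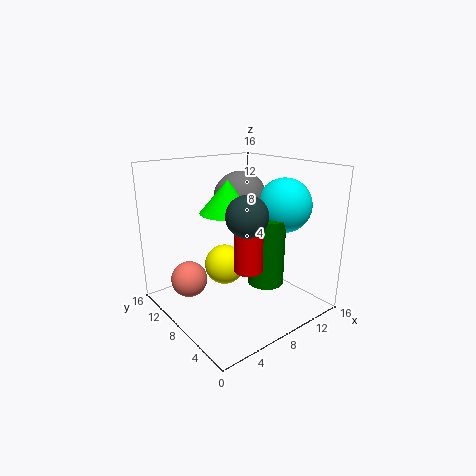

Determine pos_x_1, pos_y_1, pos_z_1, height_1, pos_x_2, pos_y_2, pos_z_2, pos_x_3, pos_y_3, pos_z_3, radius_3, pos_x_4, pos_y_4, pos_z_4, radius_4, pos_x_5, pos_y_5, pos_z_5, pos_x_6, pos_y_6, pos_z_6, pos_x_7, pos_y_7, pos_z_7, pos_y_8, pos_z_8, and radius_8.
pos_x_1 = 10; pos_y_1 = 5.5; pos_z_1 = 3; height_1 = 7.5; pos_x_2 = 5.5; pos_y_2 = 3.5; pos_z_2 = 12; pos_x_3 = 7; pos_y_3 = 8.5; pos_z_3 = 11; radius_3 = 3; pos_x_4 = 7; pos_y_4 = 5; pos_z_4 = 5.5; radius_4 = 1.5; pos_x_5 = 9; pos_y_5 = 12; pos_z_5 = 3; pos_x_6 = 3; pos_y_6 = 10.5; pos_z_6 = 3.5; pos_x_7 = 9.5; pos_y_7 = 9.5; pos_z_7 = 12; pos_y_8 = 5.5; pos_z_8 = 11.5; radius_8 = 3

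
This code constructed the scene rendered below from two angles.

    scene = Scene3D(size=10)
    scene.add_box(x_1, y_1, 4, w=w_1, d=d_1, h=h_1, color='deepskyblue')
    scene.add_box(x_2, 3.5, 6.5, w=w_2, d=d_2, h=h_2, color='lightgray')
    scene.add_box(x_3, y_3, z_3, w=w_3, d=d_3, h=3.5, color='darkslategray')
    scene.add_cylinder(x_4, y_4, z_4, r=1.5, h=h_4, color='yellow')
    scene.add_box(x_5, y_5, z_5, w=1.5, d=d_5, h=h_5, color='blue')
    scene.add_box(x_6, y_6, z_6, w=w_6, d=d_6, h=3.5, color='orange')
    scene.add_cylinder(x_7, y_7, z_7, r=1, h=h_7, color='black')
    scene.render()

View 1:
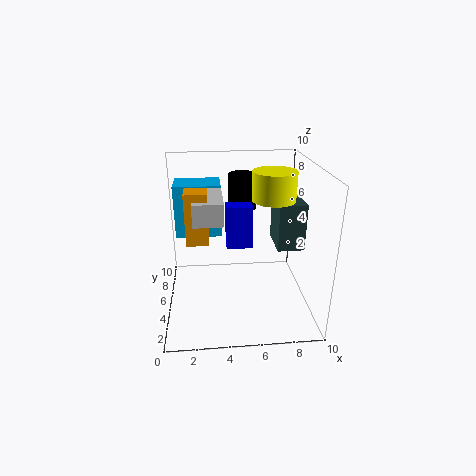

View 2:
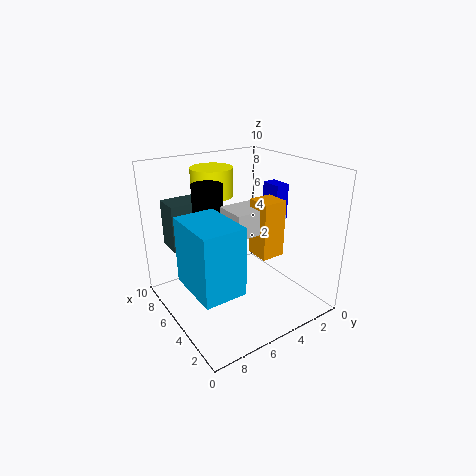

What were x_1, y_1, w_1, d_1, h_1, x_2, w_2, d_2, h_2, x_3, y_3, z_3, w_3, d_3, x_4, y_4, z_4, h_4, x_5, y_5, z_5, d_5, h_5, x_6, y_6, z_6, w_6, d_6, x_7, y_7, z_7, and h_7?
x_1 = 0.5
y_1 = 7.5
w_1 = 3.5
d_1 = 2.5
h_1 = 4
x_2 = 2
w_2 = 2
d_2 = 3.5
h_2 = 1.5
x_3 = 8
y_3 = 5.5
z_3 = 3.5
w_3 = 2
d_3 = 3
x_4 = 7.5
y_4 = 5.5
z_4 = 7.5
h_4 = 2
x_5 = 4
y_5 = 1.5
z_5 = 6
d_5 = 1
h_5 = 2.5
x_6 = 1.5
y_6 = 4
z_6 = 5
w_6 = 1.5
d_6 = 1.5
x_7 = 5.5
y_7 = 7
z_7 = 6.5
h_7 = 2.5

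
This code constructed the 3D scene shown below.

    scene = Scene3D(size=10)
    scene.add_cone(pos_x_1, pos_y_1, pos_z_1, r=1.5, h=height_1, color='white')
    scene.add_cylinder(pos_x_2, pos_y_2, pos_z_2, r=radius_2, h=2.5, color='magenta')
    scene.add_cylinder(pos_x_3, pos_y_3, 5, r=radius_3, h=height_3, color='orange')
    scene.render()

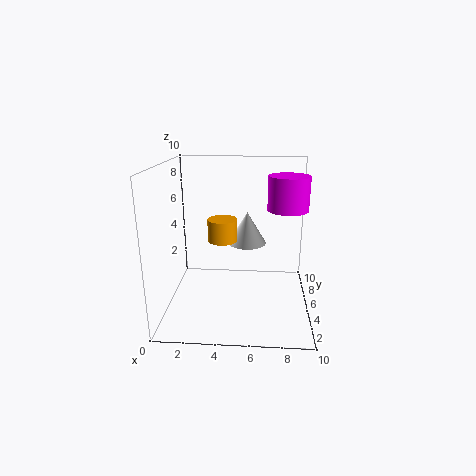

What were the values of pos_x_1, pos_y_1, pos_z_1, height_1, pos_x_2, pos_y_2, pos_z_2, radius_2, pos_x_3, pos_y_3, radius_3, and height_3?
pos_x_1 = 5.5
pos_y_1 = 8
pos_z_1 = 3.5
height_1 = 2.5
pos_x_2 = 8.5
pos_y_2 = 7
pos_z_2 = 6.5
radius_2 = 1.5
pos_x_3 = 4
pos_y_3 = 4.5
radius_3 = 1
height_3 = 1.5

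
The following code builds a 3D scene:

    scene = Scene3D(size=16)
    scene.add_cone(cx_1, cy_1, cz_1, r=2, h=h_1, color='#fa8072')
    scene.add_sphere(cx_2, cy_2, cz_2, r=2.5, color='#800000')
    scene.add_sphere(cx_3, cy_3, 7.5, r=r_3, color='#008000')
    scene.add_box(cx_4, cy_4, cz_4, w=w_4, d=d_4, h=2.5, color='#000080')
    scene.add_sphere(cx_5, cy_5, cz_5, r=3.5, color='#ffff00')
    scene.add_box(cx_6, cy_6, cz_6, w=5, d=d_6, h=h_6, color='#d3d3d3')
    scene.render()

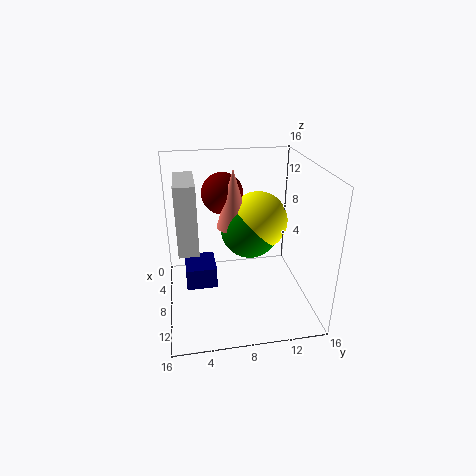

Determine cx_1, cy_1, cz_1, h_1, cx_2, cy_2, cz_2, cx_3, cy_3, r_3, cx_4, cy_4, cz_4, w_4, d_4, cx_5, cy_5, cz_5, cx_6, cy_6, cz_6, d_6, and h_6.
cx_1 = 5
cy_1 = 8
cz_1 = 8
h_1 = 7
cx_2 = 3
cy_2 = 7
cz_2 = 11.5
cx_3 = 5
cy_3 = 10
r_3 = 3.5
cx_4 = 4.5
cy_4 = 2
cz_4 = 2
w_4 = 4
d_4 = 3.5
cx_5 = 5
cy_5 = 11
cz_5 = 8.5
cx_6 = 7
cy_6 = 1.5
cz_6 = 8.5
d_6 = 2
h_6 = 7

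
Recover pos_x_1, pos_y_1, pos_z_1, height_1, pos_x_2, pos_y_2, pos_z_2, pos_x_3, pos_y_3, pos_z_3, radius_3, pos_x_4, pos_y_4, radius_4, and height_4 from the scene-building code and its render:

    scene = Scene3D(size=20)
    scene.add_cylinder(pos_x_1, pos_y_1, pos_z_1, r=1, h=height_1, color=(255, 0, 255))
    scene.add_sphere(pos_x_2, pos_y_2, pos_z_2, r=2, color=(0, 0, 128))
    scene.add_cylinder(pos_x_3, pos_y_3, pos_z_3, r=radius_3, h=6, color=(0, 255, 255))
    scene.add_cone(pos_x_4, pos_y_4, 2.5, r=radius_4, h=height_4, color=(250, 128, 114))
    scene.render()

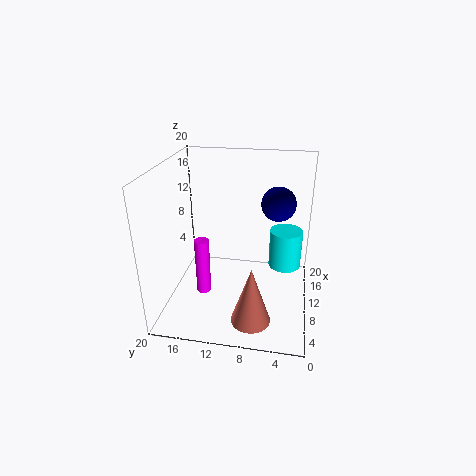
pos_x_1 = 7.5, pos_y_1 = 14.5, pos_z_1 = 2.5, height_1 = 8, pos_x_2 = 6, pos_y_2 = 4.5, pos_z_2 = 17, pos_x_3 = 15.5, pos_y_3 = 3.5, pos_z_3 = 3, radius_3 = 2.5, pos_x_4 = 2.5, pos_y_4 = 7, radius_4 = 2.5, height_4 = 7.5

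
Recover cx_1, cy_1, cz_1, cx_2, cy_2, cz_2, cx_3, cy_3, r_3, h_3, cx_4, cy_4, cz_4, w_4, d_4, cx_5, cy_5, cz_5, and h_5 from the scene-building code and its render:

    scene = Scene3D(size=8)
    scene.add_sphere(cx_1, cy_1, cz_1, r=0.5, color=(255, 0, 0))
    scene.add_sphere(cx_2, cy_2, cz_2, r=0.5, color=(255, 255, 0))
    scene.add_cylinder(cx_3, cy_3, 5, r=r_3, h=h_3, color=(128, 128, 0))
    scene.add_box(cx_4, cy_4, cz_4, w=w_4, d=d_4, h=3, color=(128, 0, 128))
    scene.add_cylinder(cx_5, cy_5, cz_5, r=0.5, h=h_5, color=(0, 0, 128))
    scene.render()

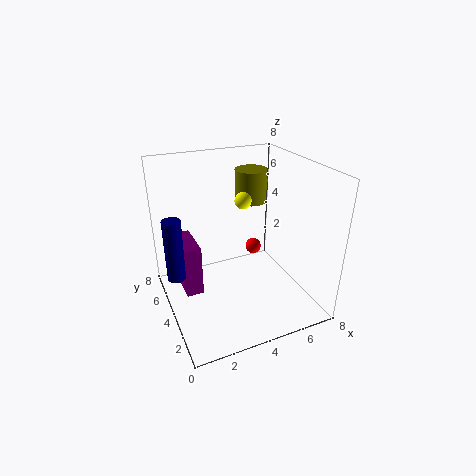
cx_1 = 6; cy_1 = 6; cz_1 = 2; cx_2 = 5; cy_2 = 5.5; cz_2 = 5.5; cx_3 = 6; cy_3 = 6.5; r_3 = 1; h_3 = 2; cx_4 = 1; cy_4 = 4.5; cz_4 = 0.5; w_4 = 1; d_4 = 2.5; cx_5 = 0.5; cy_5 = 4.5; cz_5 = 2; h_5 = 3.5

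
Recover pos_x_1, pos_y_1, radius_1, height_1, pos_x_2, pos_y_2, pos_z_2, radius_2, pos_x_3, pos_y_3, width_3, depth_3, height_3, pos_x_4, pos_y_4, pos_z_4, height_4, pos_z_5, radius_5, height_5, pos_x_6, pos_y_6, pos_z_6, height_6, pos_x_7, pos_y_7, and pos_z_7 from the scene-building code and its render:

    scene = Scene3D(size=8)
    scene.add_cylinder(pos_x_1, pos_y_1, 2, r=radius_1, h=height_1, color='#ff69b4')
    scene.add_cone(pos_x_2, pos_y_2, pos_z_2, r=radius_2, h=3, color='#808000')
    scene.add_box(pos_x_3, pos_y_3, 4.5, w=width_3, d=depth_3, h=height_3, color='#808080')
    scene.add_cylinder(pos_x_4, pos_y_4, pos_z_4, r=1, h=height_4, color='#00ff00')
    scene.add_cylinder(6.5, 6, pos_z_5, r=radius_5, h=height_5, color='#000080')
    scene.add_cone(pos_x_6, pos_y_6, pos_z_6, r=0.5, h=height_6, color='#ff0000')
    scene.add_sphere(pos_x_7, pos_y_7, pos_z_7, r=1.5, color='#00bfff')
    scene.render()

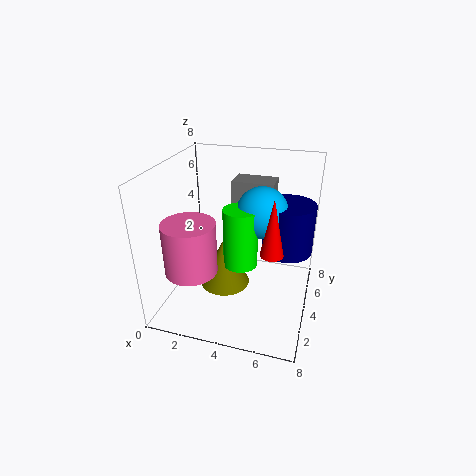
pos_x_1 = 1.5; pos_y_1 = 3; radius_1 = 1.5; height_1 = 3; pos_x_2 = 3; pos_y_2 = 4.5; pos_z_2 = 0.5; radius_2 = 1.5; pos_x_3 = 3; pos_y_3 = 6; width_3 = 2.5; depth_3 = 1.5; height_3 = 2; pos_x_4 = 4; pos_y_4 = 4.5; pos_z_4 = 2; height_4 = 3.5; pos_z_5 = 2.5; radius_5 = 1.5; height_5 = 3; pos_x_6 = 6.5; pos_y_6 = 0.5; pos_z_6 = 5.5; height_6 = 2.5; pos_x_7 = 5; pos_y_7 = 5.5; pos_z_7 = 5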